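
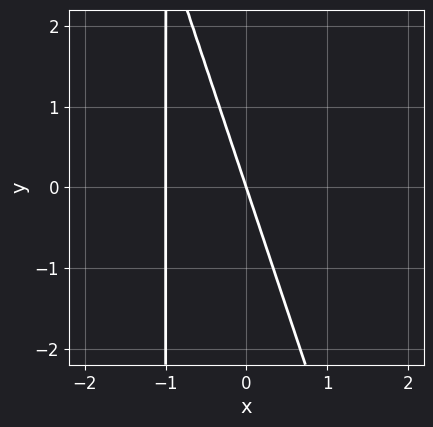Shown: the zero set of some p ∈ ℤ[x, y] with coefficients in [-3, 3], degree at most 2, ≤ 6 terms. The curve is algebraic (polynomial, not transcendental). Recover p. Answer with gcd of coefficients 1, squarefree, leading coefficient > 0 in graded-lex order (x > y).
3*x^2 + x*y + 3*x + y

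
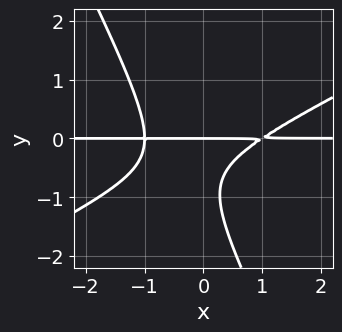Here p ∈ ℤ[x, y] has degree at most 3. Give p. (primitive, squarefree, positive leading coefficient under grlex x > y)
2*x^2*y - 3*x*y^2 - 2*y^3 - 3*y^2 - 2*y

First, the degree is 3 — no degree-2 curve has this shape.
Then, against the integer gridlines: every point of the x-axis in the box is on the curve; one y-axis crossing is at y = 0.
Finally, assembling these constraints gives the stated polynomial.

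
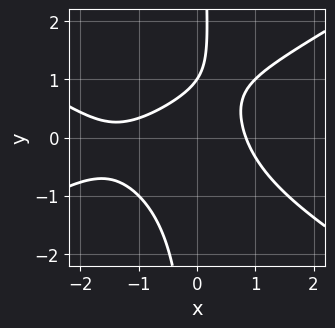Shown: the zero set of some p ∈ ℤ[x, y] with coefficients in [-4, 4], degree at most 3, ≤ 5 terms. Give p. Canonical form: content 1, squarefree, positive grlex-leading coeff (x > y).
The degree is 3 — a generic line meets the curve in up to 3 points.
Reading off the gridlines: it crosses the y-axis at the gridline y = 1.
Putting this together gives p.

x^3 - 3*x*y^2 + 2*x^2 + 2*y - 2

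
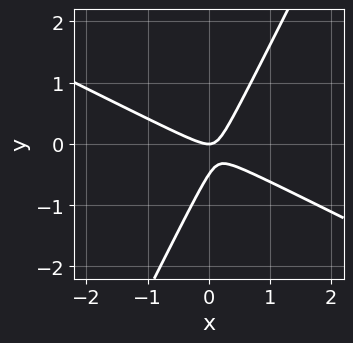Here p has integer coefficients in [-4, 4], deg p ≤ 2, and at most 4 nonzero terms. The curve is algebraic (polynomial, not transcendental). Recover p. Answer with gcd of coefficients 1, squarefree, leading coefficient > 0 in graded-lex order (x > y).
(a) deg p = 2.
(b) From the visible intercepts: one x-axis crossing is at x = 0; one y-axis crossing is at y = 0.
(c) These observations pin down the coefficients.

2*x^2 + 3*x*y - 2*y^2 - y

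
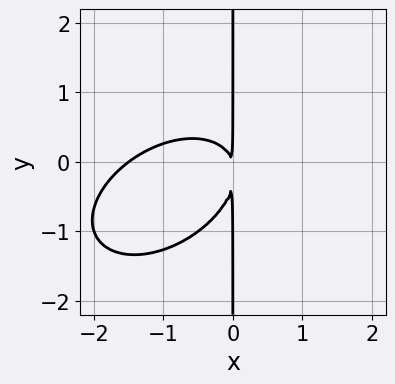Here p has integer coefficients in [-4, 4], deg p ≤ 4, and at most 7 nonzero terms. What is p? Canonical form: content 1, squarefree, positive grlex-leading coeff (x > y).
2*x^3 - 2*x^2*y + 3*x*y^2 + 3*x^2 + x*y

1. The degree is 3 — no degree-2 curve has this shape.
2. Reading off the gridlines: every point of the y-axis in the box is on the curve.
3. Solving for integer coefficients yields p as stated.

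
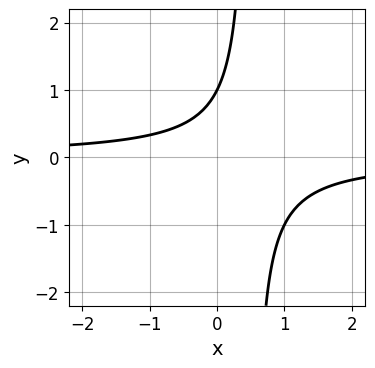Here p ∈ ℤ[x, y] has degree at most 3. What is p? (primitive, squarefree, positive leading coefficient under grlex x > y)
2*x*y - y + 1

First, the degree is 2 — no degree-1 curve has this shape.
Next, reading off the gridlines: no x-intercept at any integer in the box; one y-axis crossing is at y = 1.
Finally, putting this together gives p.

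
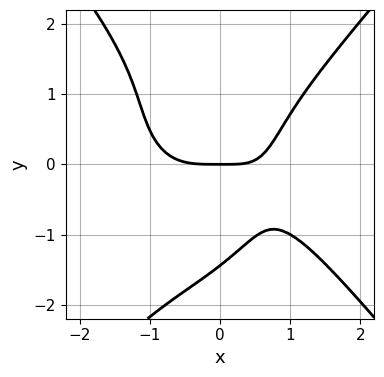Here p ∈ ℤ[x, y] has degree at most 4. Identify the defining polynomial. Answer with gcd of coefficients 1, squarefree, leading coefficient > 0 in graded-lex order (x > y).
2*x^4 - y^4 - 2*x*y^2 + 2*x*y - 3*y

(a) deg p = 4.
(b) Reading off the gridlines: one x-axis crossing is at x = 0; one y-axis crossing is at y = 0.
(c) Fitting integer coefficients to these (and the overall shape) gives p.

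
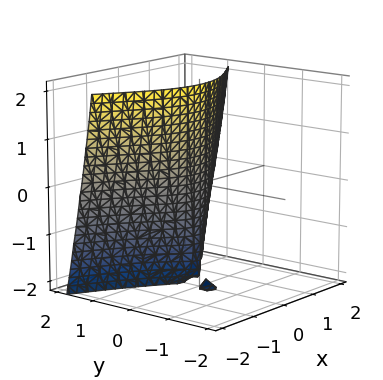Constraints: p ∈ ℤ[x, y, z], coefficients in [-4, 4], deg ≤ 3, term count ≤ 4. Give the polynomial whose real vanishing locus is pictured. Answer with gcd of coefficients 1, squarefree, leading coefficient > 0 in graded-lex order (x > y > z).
y^3 - x^2 + y*z + 2*y

(a) The degree is 3 — no degree-2 surface has this shape.
(b) From the visible intercepts: one y-axis crossing is at y = 0; one x-axis crossing is at x = 0; the visible z-axis segment lies entirely on the surface.
(c) Solving for integer coefficients yields p as stated.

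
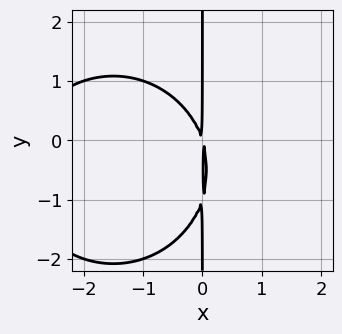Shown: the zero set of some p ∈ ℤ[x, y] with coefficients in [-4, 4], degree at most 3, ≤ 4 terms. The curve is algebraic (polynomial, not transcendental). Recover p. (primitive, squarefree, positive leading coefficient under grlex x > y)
deg p = 3.
From the visible intercepts: the visible y-axis segment lies entirely on the curve.
Assembling these constraints gives the stated polynomial.

x^3 + x*y^2 + 3*x^2 + x*y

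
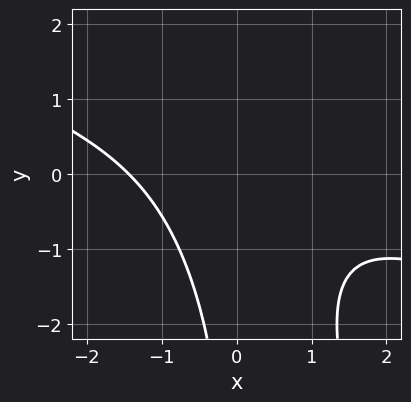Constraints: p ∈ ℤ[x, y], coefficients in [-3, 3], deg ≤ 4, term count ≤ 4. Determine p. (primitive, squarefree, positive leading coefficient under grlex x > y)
x^3 + 3*x^2*y + x*y^2 + 3

1. The degree is 3 — the shape is more complex than any degree-2 curve.
2. Checking where it meets the axes: no y-intercept at any integer in the box.
3. The integer polynomial consistent with all of this is the stated p.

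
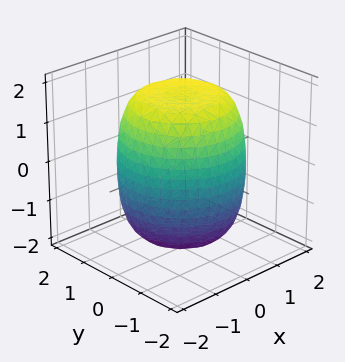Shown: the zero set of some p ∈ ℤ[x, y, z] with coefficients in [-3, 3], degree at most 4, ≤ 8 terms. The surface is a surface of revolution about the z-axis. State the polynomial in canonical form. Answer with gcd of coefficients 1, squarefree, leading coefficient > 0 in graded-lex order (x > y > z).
First, the degree is 4 — the shape is more complex than any degree-3 surface.
Next, symmetries: the surface is invariant under rotation about z: p = q(x² + y², z).
Then, against the integer gridlines: a circular section at z = 0 has radius between 1 and 2.
Finally, together with the visible shape, these determine p as stated.

x^4 + 2*x^2*y^2 + y^4 - x^2 - y^2 + z^2 - 3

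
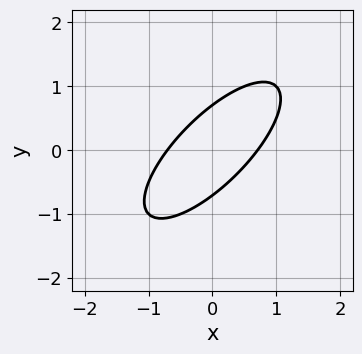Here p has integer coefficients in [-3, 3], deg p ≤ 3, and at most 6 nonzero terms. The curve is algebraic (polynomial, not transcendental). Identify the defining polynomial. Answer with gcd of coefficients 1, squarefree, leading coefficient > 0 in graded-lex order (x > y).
deg p = 2. The shape is more complex than any degree-1 curve.
Putting this together gives p.

2*x^2 - 3*x*y + 2*y^2 - 1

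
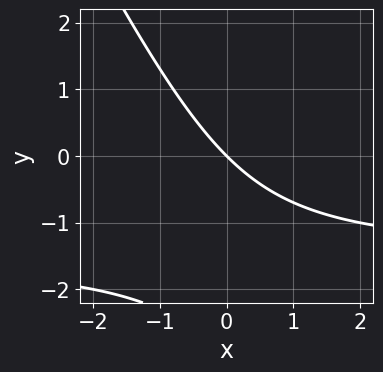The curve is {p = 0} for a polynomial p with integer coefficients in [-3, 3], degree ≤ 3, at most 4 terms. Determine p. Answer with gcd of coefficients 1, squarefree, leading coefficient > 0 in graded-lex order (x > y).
2*x*y + y^2 + 3*x + 3*y

The degree is 2 — no degree-1 curve has this shape.
From the visible intercepts: it crosses the x-axis at the gridline x = 0; one y-axis crossing is at y = 0.
Matching integer coefficients to the picture gives p.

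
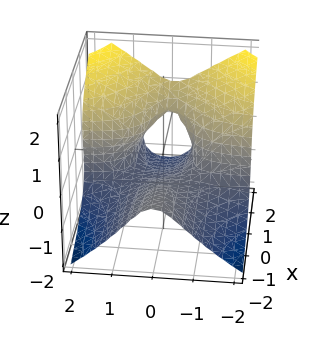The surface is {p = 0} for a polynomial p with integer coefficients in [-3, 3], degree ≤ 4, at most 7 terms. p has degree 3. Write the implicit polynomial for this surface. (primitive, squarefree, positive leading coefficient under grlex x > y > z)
(a) Degree: the shape is more complex than any degree-2 surface, so deg p = 3.
(b) From the axis intercepts and sections: it misses every integer gridline on the y-axis; no x-intercept at any integer in the box.
(c) Solving for integer coefficients yields p as stated.

3*x*y^2 - 3*z^3 + 2*x*z + y*z - 1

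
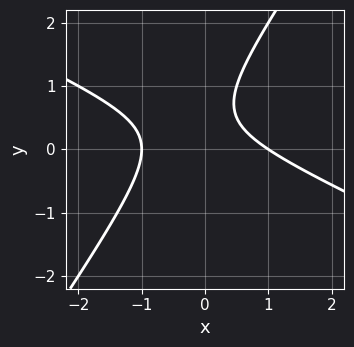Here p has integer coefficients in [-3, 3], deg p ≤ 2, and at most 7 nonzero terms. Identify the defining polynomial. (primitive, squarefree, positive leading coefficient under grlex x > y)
2*x^2 + 3*x*y - 3*y^2 + 3*y - 2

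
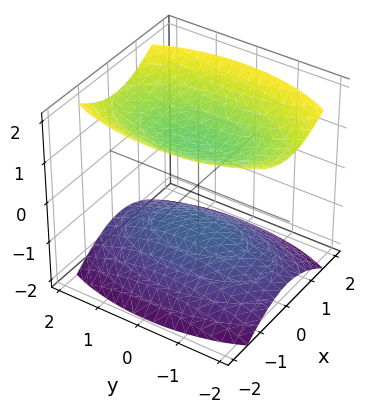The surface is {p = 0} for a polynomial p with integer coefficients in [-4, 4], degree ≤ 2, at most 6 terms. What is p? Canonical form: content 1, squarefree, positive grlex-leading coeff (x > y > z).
(a) The picture has 2 separate pieces.
(b) deg p = 2.
(c) Symmetries: the y ↦ −y reflection is a symmetry, so y appears only in even powers; the x ↦ −x reflection is a symmetry, so x appears only in even powers; the z ↦ −z reflection is a symmetry, so z appears only in even powers.
(d) Checking where it meets the axes: it misses every integer gridline on the x-axis; it misses every integer gridline on the y-axis.
(e) Matching integer coefficients to the picture gives p.

3*x^2 + y^2 - 3*z^2 + 3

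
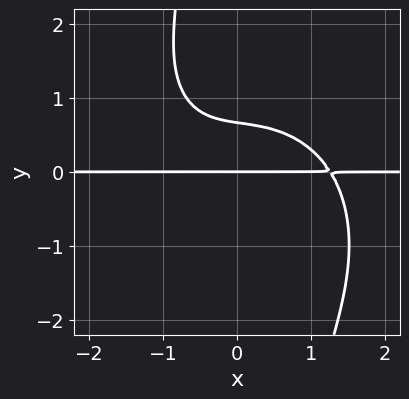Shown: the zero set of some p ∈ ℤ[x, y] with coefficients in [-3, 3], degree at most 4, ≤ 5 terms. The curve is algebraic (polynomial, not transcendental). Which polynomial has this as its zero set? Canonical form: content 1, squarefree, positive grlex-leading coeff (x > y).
x^3*y + x*y^3 + 3*y^2 - 2*y

Degree: a generic line meets the curve in up to 4 points, so deg p = 4.
Against the integer gridlines: one y-axis crossing is at y = 0; every point of the x-axis in the box is on the curve.
The integer polynomial consistent with all of this is the stated p.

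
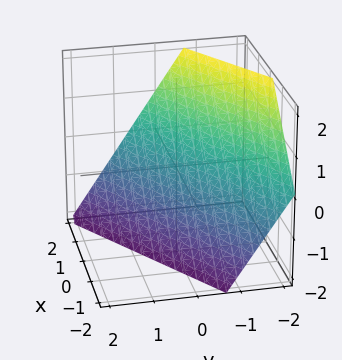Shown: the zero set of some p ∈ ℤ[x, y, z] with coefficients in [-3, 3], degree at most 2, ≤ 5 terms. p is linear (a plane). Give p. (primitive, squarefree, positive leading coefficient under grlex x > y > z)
2*x - 3*y - 2*z - 2

1. Degree: the surface is flat (a plane), so deg p = 1.
2. Checking where it meets the axes: it crosses the x-axis at the gridline x = 1; it meets the z-axis at z = -1 (among the integer gridlines).
3. Together with the visible shape, these determine p as stated.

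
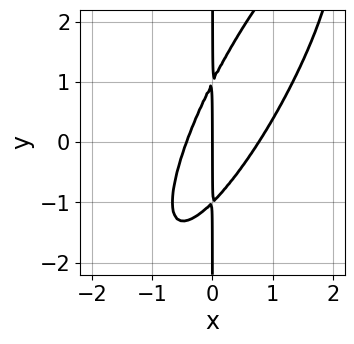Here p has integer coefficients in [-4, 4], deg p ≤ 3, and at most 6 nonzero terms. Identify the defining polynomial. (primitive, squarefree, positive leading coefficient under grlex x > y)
3*x^3 - 3*x^2*y + x*y^2 - x^2 - x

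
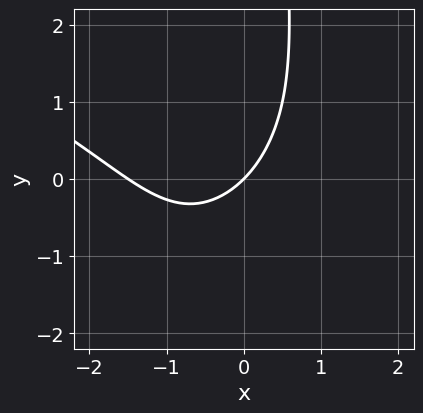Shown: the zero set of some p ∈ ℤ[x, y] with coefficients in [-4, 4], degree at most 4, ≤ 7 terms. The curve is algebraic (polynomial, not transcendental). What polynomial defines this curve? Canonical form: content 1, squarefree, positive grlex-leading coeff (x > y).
1. deg p = 3.
2. From the axis intercepts and sections: it crosses the x-axis at the gridline x = 0; it meets the y-axis at y = 0 (among the integer gridlines).
3. Together with the visible shape, these determine p as stated.

x*y^2 + 2*x^2 + x*y + 3*x - 3*y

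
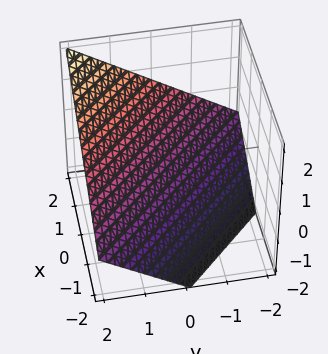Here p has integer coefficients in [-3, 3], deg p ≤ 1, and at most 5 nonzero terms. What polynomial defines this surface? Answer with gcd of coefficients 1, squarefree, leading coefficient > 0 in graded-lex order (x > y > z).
Degree: the surface is flat (a plane), so deg p = 1.
From the visible intercepts: it crosses the y-axis at the gridline y = 1; one x-axis crossing is at x = 1.
Putting this together gives p.

2*x + 2*y - 3*z - 2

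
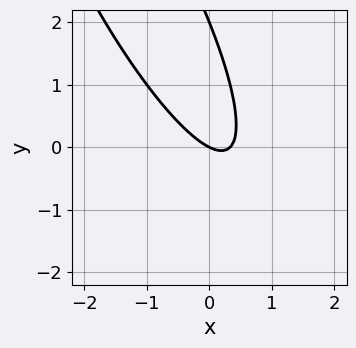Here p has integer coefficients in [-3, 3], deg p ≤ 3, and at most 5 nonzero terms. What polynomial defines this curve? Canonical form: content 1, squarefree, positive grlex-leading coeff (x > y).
3*x^2 + 3*x*y + y^2 - x - 2*y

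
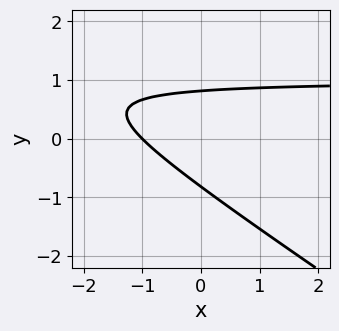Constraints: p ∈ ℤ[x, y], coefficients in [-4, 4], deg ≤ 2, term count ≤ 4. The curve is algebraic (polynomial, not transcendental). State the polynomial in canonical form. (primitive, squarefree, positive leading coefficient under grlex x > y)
2*x*y + 3*y^2 - 2*x - 2

1. deg p = 2. A generic line meets the curve in up to 2 points.
2. Against the integer gridlines: one x-axis crossing is at x = -1.
3. Matching integer coefficients to the picture gives p.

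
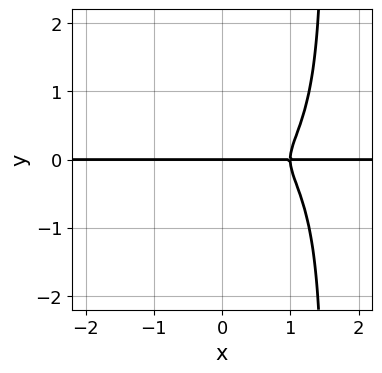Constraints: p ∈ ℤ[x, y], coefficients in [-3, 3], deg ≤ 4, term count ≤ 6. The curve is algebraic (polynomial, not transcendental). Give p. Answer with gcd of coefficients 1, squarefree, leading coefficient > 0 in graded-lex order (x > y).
x^3*y + 2*x*y^3 - x^2*y - 3*y^3

1. The degree is 4 — no degree-3 curve has this shape.
2. Checking where it meets the axes: every point of the x-axis in the box is on the curve; it meets the y-axis at y = 0 (among the integer gridlines).
3. Fitting integer coefficients to these (and the overall shape) gives p.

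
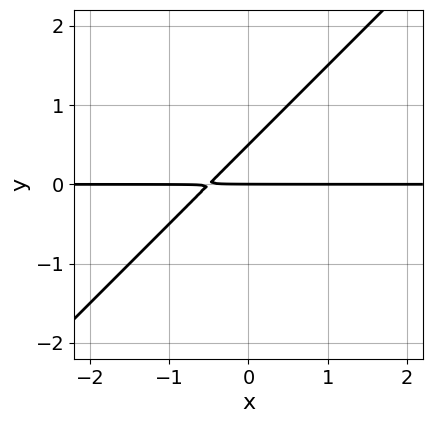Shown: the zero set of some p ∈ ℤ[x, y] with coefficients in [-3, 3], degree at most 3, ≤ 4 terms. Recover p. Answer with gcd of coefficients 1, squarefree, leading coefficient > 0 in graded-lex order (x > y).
1. deg p = 2. The shape is more complex than any degree-1 curve.
2. From the axis intercepts and sections: one y-axis crossing is at y = 0; every point of the x-axis in the box is on the curve.
3. Solving for integer coefficients yields p as stated.

2*x*y - 2*y^2 + y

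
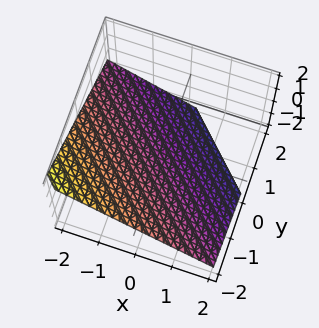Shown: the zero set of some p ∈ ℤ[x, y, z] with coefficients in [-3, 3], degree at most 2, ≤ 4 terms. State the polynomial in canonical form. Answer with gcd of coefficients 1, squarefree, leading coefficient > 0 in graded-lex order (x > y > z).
(a) deg p = 1. Every cross-section is a straight line — this is a plane.
(b) Reading off the gridlines: one y-axis crossing is at y = -1; one x-axis crossing is at x = -1.
(c) Fitting integer coefficients to these (and the overall shape) gives p.

2*x + 2*y + 3*z + 2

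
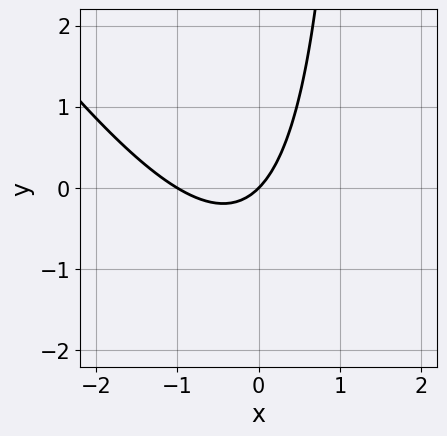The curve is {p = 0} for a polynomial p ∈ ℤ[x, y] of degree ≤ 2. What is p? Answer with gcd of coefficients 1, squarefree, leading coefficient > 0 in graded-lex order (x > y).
The degree is 2 — a generic line meets the curve in up to 2 points.
Observable constraints: among the integer gridlines, it crosses the x-axis at x ∈ {-1, 0}; it crosses the y-axis at the gridline y = 0.
Together with the visible shape, these determine p as stated.

3*x^2 + 2*x*y + 3*x - 3*y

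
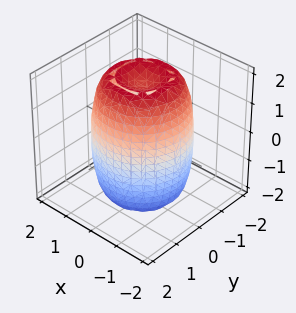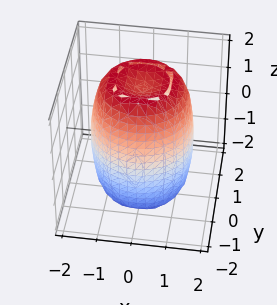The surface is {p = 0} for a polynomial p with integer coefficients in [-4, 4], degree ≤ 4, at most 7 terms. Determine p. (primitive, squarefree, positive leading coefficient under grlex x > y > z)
2*x^4 + 4*x^2*y^2 + 2*y^4 - 3*x^2 - 3*y^2 + z^2 - 3

First, deg p = 4. A generic line meets the surface in up to 4 points.
Next, symmetry: the surface is invariant under rotation about z: p = q(x² + y², z).
Then, against the integer gridlines: a circular section at z = -1 has radius between 1 and 2.
Finally, solving for integer coefficients yields p as stated.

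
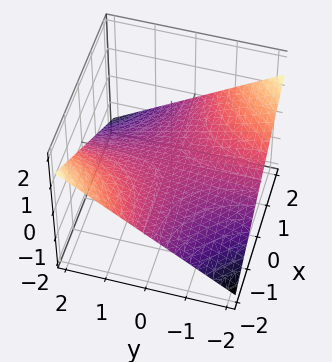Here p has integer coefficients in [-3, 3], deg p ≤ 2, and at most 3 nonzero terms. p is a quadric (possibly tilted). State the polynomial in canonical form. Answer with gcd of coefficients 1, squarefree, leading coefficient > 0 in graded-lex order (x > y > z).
x*y + 3*z

Degree: no degree-1 surface has this shape, so deg p = 2.
From the visible intercepts: every point of the y-axis in the box is on the surface; the visible x-axis segment lies entirely on the surface; it crosses the z-axis at the gridline z = 0.
Together with the visible shape, these determine p as stated.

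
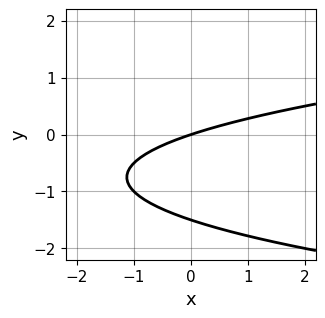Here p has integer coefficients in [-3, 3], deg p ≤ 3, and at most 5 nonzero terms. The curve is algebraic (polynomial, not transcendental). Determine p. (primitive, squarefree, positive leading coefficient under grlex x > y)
(a) deg p = 2.
(b) From the visible intercepts: one y-axis crossing is at y = 0; one x-axis crossing is at x = 0.
(c) Assembling these constraints gives the stated polynomial.

2*y^2 - x + 3*y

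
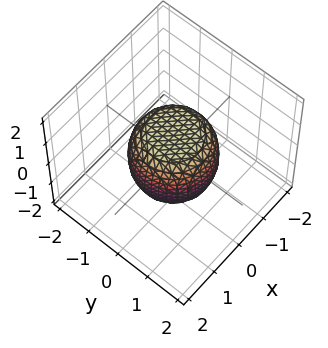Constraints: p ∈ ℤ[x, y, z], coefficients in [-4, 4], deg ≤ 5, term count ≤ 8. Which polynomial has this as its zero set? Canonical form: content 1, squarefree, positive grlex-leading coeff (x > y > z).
(a) Degree: the shape is more complex than any degree-3 surface, so deg p = 4.
(b) Symmetry: the z-axis is an axis of rotation, so x and y enter only as x² + y².
(c) Checking where it meets the axes: among the integer gridlines, it crosses the z-axis at z ∈ {-1, 1}; a circular section at z = 1 has radius between 0 and 1.
(d) Solving for integer coefficients yields p as stated.

2*x^4 + 4*x^2*y^2 + 2*y^4 - x^2 - y^2 + 2*z^2 - 2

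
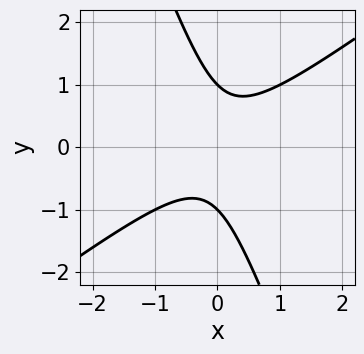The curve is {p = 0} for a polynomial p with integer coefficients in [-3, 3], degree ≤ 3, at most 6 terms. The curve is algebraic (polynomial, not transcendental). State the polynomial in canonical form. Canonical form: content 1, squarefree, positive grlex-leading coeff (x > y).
1. deg p = 2. A generic line meets the curve in up to 2 points.
2. From the visible intercepts: the curve avoids every integer x-axis point in the box; the y-axis gridline crossings are at y ∈ {-1, 1}.
3. Together with the visible shape, these determine p as stated.

2*x^2 - 2*x*y - y^2 + 1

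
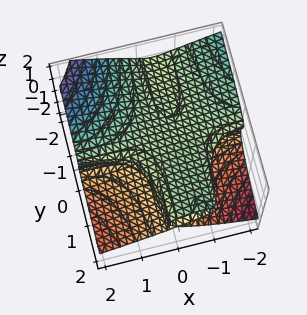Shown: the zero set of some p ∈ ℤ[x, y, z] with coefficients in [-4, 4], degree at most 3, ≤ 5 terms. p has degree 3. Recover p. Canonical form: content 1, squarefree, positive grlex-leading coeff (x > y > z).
x^2*y + x*y*z + 3*z^3 - 3*z^2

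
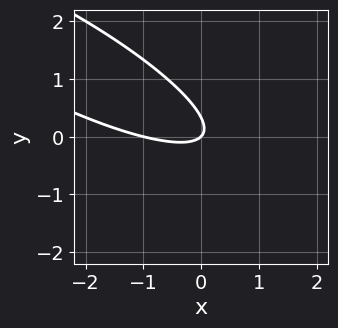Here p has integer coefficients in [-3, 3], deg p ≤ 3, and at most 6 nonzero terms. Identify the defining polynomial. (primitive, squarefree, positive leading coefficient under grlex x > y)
x^2 + 3*x*y + 3*y^2 + x - y

The degree is 2 — no degree-1 curve has this shape.
From the axis intercepts and sections: one y-axis crossing is at y = 0; the x-axis gridline crossings are at x ∈ {-1, 0}.
Assembling these constraints gives the stated polynomial.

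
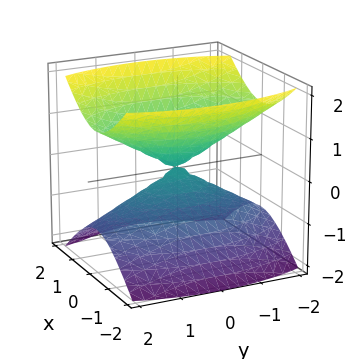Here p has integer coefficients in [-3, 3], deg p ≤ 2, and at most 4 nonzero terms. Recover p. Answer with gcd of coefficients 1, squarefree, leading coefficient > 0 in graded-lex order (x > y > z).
There are 2 components.
Degree: two nappes meeting at a single point; a quadric, so deg p = 2.
Symmetries: mirror symmetry z ↦ −z ⇒ only even powers of z; the x ↦ −x reflection is a symmetry, so x appears only in even powers; the y ↦ −y reflection is a symmetry, so y appears only in even powers.
Against the integer gridlines: one y-axis crossing is at y = 0; it crosses the x-axis at the gridline x = 0.
Solving for integer coefficients yields p as stated.

3*x^2 + y^2 - 3*z^2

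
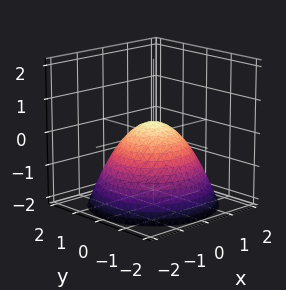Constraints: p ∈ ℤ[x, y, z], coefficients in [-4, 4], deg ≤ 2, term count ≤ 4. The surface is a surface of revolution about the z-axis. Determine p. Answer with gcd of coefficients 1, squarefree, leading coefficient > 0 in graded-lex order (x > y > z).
2*x^2 + 2*y^2 + 3*z - 1

First, degree: a generic line meets the surface in up to 2 points, so deg p = 2.
Next, symmetry: the z-axis is an axis of rotation, so x and y enter only as x² + y².
Then, from the axis intercepts and sections: a circular section at z = 0 has radius between 0 and 1.
Finally, fitting integer coefficients to these (and the overall shape) gives p.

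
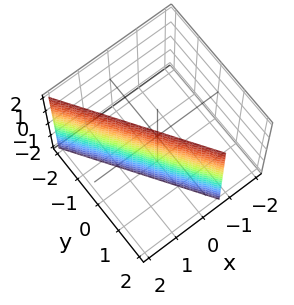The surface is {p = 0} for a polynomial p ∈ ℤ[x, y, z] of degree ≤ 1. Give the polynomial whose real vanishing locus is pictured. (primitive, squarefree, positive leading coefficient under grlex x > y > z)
1. Degree: the surface is flat (a plane), so deg p = 1.
2. Observable constraints: no z-intercept at any integer in the box; it crosses the y-axis at the gridline y = 1.
3. Matching integer coefficients to the picture gives p.

3*x + 2*y - 2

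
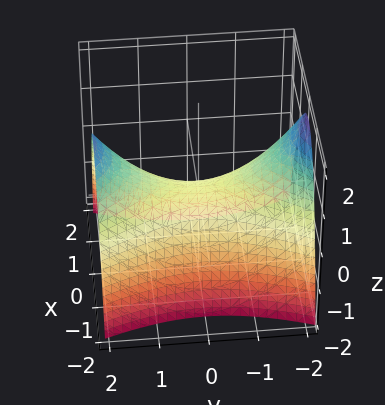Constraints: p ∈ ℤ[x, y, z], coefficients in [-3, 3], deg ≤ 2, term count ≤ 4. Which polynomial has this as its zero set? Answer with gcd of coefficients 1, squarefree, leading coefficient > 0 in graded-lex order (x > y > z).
(a) Degree: a saddle surface; a quadric, so deg p = 2.
(b) Symmetries: mirror symmetry x ↦ −x ⇒ only even powers of x; the y ↦ −y reflection is a symmetry, so y appears only in even powers.
(c) Against the integer gridlines: one z-axis crossing is at z = 0; it meets the y-axis at y = 0 (among the integer gridlines); one x-axis crossing is at x = 0.
(d) Solving for integer coefficients yields p as stated.

3*x^2 - y^2 + 3*z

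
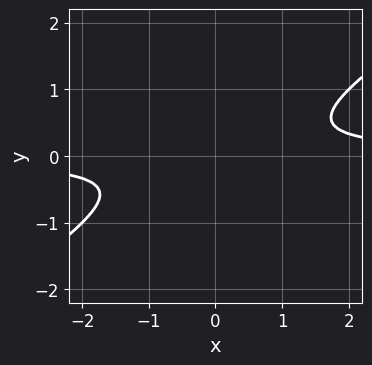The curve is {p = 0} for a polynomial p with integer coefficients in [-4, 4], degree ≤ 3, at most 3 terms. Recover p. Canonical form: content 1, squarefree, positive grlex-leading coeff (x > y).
1. deg p = 2. The shape is more complex than any degree-1 curve.
2. From the visible intercepts: it misses every integer gridline on the x-axis; it misses every integer gridline on the y-axis.
3. The integer polynomial consistent with all of this is the stated p.

2*x*y - 3*y^2 - 1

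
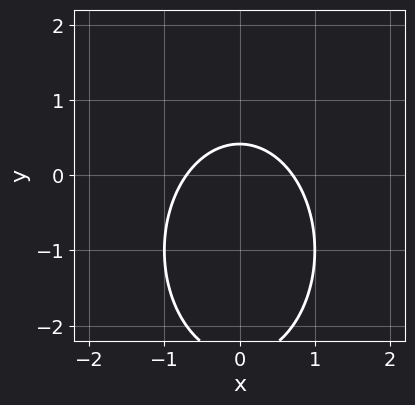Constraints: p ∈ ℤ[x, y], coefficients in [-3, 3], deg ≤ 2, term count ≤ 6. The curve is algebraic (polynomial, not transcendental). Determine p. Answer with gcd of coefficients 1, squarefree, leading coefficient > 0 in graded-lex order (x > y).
2*x^2 + y^2 + 2*y - 1

The degree is 2 — no degree-1 curve has this shape.
Symmetries: mirror symmetry x ↦ −x ⇒ only even powers of x.
Matching integer coefficients to the picture gives p.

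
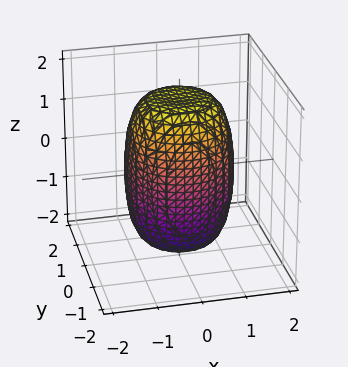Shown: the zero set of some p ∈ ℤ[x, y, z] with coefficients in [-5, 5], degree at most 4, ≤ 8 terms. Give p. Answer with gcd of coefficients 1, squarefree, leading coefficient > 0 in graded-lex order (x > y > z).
2*x^4 + 4*x^2*y^2 + 2*y^4 - x^2 - y^2 + z^2 - 3

(a) Degree: a generic line meets the surface in up to 4 points, so deg p = 4.
(b) Symmetry: every cross-section ⟂ z is a circle, so x, y appear only via x² + y².
(c) Against the integer gridlines: a circular section at z = 0 has radius between 1 and 2.
(d) These observations pin down the coefficients.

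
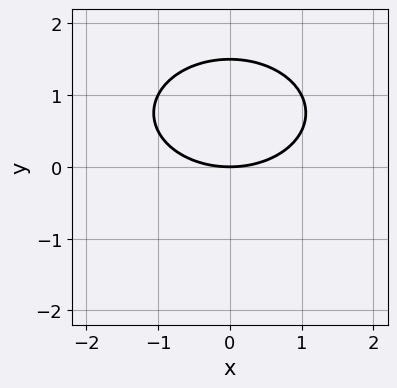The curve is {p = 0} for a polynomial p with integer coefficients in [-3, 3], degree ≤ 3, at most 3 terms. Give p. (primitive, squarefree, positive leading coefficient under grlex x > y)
First, degree: no degree-1 curve has this shape, so deg p = 2.
Next, symmetries: mirror symmetry x ↦ −x ⇒ only even powers of x.
Then, from the visible intercepts: it crosses the x-axis at the gridline x = 0; one y-axis crossing is at y = 0.
Finally, the integer polynomial consistent with all of this is the stated p.

x^2 + 2*y^2 - 3*y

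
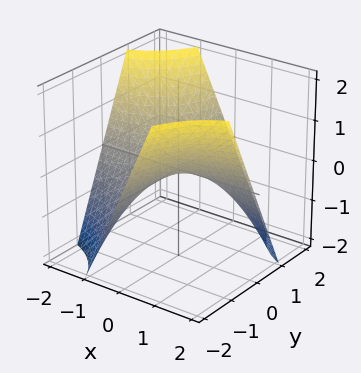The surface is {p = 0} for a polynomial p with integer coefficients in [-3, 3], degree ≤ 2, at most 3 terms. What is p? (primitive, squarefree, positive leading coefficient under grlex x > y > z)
(a) deg p = 2. A saddle surface; a quadric.
(b) From the visible intercepts: the visible y-axis segment lies entirely on the surface; every point of the x-axis in the box is on the surface; one z-axis crossing is at z = 0.
(c) Solving for integer coefficients yields p as stated.

x*y + z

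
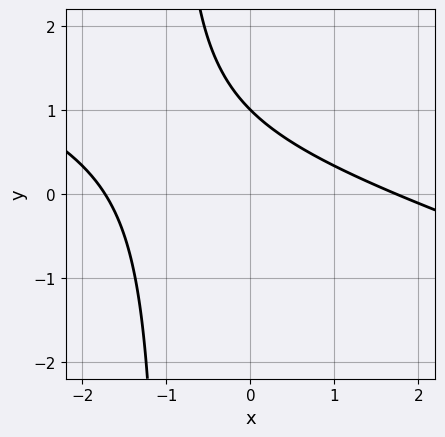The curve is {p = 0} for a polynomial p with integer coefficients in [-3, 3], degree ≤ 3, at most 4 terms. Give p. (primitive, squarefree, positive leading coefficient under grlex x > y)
First, degree: a generic line meets the curve in up to 2 points, so deg p = 2.
Next, reading off the gridlines: it crosses the y-axis at the gridline y = 1.
Finally, fitting integer coefficients to these (and the overall shape) gives p.

x^2 + 3*x*y + 3*y - 3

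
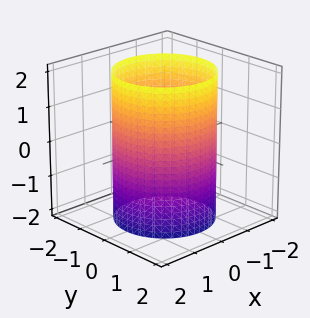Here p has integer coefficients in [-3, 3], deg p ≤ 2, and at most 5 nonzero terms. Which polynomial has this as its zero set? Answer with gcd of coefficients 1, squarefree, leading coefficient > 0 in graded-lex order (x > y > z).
x^2 + y^2 - 2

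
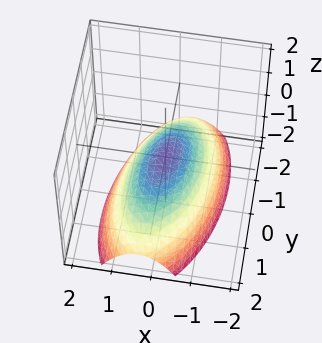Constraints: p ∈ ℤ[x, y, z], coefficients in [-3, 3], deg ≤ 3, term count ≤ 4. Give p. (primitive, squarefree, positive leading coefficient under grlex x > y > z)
3*x^2 - x*y + y^2 + 3*z

First, deg p = 2. No degree-1 surface has this shape.
Then, reading off the gridlines: it crosses the z-axis at the gridline z = 0; it meets the y-axis at y = 0 (among the integer gridlines); it meets the x-axis at x = 0 (among the integer gridlines).
Finally, solving for integer coefficients yields p as stated.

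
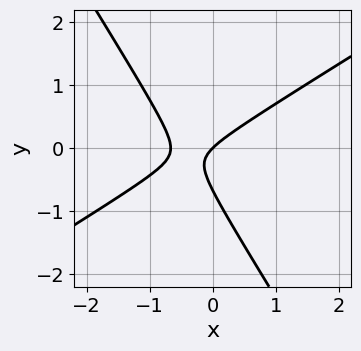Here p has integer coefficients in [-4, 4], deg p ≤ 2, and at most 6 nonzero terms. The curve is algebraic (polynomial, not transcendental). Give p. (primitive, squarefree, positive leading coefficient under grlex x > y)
3*x^2 - 3*x*y - 3*y^2 + 2*x - 2*y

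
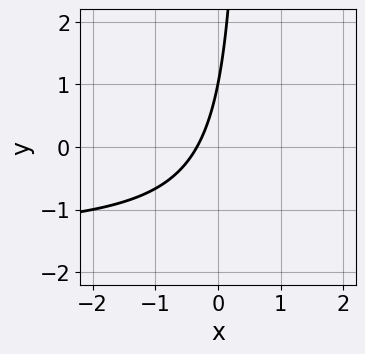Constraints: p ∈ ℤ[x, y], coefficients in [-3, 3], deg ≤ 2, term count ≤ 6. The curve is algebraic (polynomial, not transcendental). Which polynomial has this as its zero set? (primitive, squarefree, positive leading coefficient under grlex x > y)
2*x*y + 3*x - y + 1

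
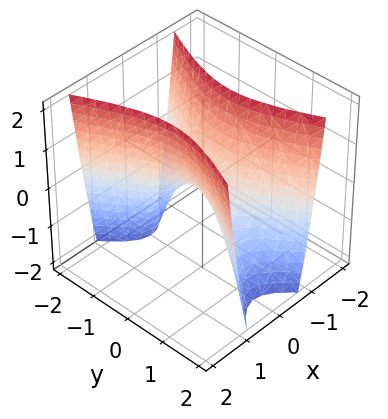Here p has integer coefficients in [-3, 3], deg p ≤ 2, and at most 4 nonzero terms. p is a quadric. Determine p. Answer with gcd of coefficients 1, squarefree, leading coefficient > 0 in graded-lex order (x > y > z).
3*x^2 - y^2 - z

Degree: a saddle surface; a quadric, so deg p = 2.
Symmetries: the y ↦ −y reflection is a symmetry, so y appears only in even powers; it's symmetric under x → −x, forcing even powers of x.
Reading off the gridlines: it crosses the z-axis at the gridline z = 0; it meets the x-axis at x = 0 (among the integer gridlines).
Putting this together gives p.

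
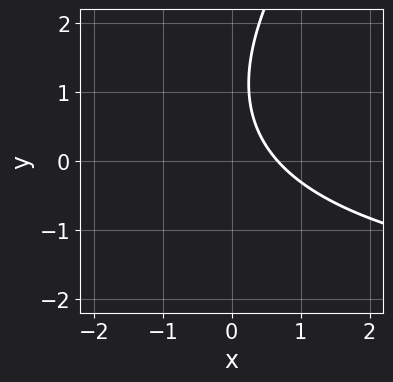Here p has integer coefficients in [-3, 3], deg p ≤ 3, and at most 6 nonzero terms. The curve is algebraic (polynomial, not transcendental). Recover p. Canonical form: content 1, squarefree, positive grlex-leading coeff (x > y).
x*y - y^2 + 3*x + 2*y - 2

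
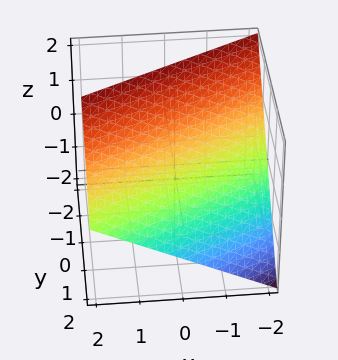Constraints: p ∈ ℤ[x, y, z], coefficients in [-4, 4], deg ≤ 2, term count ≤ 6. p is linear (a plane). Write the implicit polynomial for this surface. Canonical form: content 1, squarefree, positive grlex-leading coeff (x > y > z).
(a) The degree is 1 — every cross-section is a straight line — this is a plane.
(b) From the visible intercepts: it crosses the x-axis at the gridline x = -2; one y-axis crossing is at y = 1; it meets the z-axis at z = 1 (among the integer gridlines).
(c) The integer polynomial consistent with all of this is the stated p.

x - 2*y - 2*z + 2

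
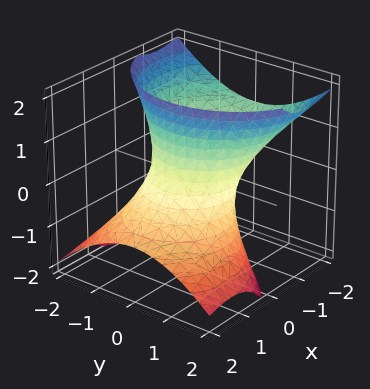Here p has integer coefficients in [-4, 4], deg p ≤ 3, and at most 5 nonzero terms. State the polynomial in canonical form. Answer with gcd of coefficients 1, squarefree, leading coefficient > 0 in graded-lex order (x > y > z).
2*x^2 + 3*x*z + 2*y^2 - z^2 - 2

1. Degree: no degree-1 surface has this shape, so deg p = 2.
2. From the axis intercepts and sections: no z-intercept at any integer in the box; among the integer gridlines, it crosses the y-axis at y ∈ {-1, 1}; the x-axis gridline crossings are at x ∈ {-1, 1}.
3. Together with the visible shape, these determine p as stated.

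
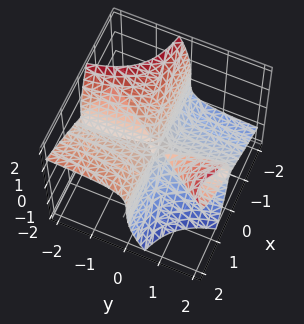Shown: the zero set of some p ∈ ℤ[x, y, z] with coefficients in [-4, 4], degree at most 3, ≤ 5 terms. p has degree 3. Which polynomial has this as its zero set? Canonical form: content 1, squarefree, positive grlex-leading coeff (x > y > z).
1. I count 2 distinct pieces. They look like related sheets of one shape, so recover p as a whole.
2. Degree: no degree-2 surface has this shape, so deg p = 3.
3. Observable constraints: it meets the z-axis at z = 0 (among the integer gridlines); the visible x-axis segment lies entirely on the surface; the visible y-axis segment lies entirely on the surface.
4. These observations pin down the coefficients.

2*x^2*y - 3*x*y*z + z^3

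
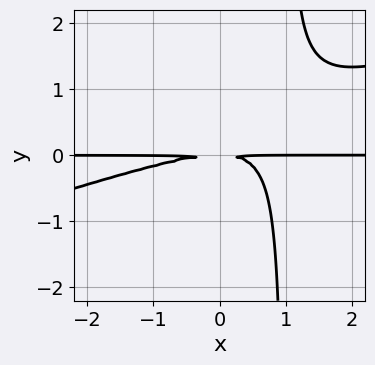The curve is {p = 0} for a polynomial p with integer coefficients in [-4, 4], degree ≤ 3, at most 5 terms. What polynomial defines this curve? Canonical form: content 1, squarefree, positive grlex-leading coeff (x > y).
x^2*y - 3*x*y^2 + 3*y^2

deg p = 3. The shape is more complex than any degree-2 curve.
From the axis intercepts and sections: the visible x-axis segment lies entirely on the curve.
The integer polynomial consistent with all of this is the stated p.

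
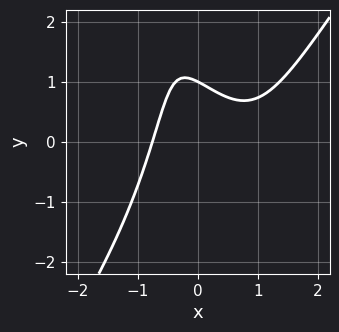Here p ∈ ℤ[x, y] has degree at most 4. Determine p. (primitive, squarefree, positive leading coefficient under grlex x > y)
2*x^3 - x*y^2 - 2*x^2 - 2*y + 2

(a) Degree: the shape is more complex than any degree-2 curve, so deg p = 3.
(b) From the axis intercepts and sections: it meets the y-axis at y = 1 (among the integer gridlines).
(c) Matching integer coefficients to the picture gives p.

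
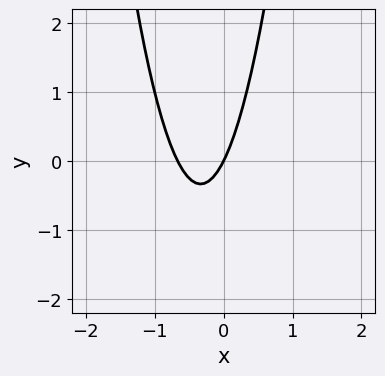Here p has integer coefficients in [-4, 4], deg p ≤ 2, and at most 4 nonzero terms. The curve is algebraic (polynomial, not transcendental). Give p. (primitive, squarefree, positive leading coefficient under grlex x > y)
(a) Degree: the shape is more complex than any degree-1 curve, so deg p = 2.
(b) Reading off the gridlines: it crosses the y-axis at the gridline y = 0; it meets the x-axis at x = 0 (among the integer gridlines).
(c) These observations pin down the coefficients.

3*x^2 + 2*x - y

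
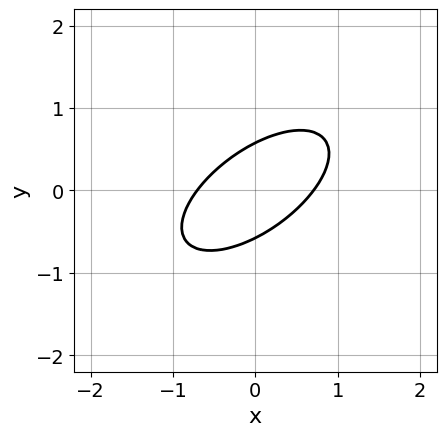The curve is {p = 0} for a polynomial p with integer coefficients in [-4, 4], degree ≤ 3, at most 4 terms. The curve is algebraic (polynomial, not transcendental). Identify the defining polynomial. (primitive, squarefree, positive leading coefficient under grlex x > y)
1. The degree is 2 — a generic line meets the curve in up to 2 points.
2. Putting this together gives p.

2*x^2 - 3*x*y + 3*y^2 - 1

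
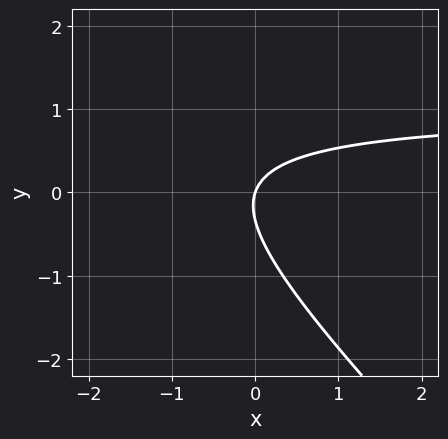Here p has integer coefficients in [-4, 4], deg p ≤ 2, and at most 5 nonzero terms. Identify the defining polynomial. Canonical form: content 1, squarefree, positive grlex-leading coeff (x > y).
First, the degree is 2 — no degree-1 curve has this shape.
Then, observable constraints: it crosses the x-axis at the gridline x = 0; one y-axis crossing is at y = 0.
Finally, the integer polynomial consistent with all of this is the stated p.

3*x*y + 3*y^2 - 3*x + y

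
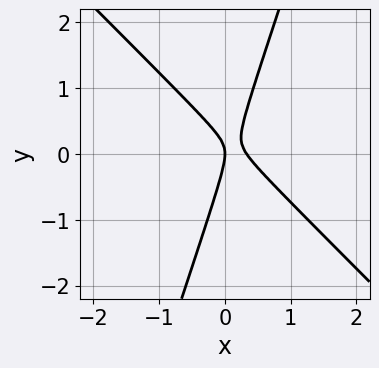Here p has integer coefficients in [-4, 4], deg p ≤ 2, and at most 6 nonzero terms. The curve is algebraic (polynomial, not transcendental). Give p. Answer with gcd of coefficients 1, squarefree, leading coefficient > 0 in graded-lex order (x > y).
1. deg p = 2.
2. Against the integer gridlines: it meets the x-axis at x = 0 (among the integer gridlines); it crosses the y-axis at the gridline y = 0.
3. Matching integer coefficients to the picture gives p.

3*x^2 + 2*x*y - y^2 - x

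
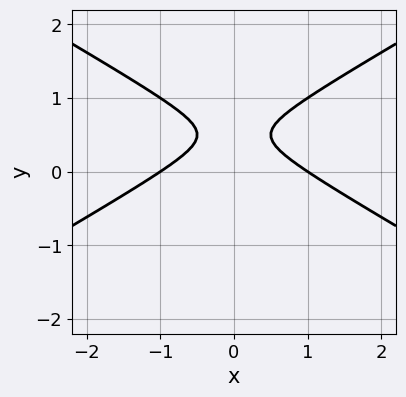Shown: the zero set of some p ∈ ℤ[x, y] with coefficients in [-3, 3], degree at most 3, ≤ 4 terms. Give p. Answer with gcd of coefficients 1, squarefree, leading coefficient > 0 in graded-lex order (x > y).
x^2 - 3*y^2 + 3*y - 1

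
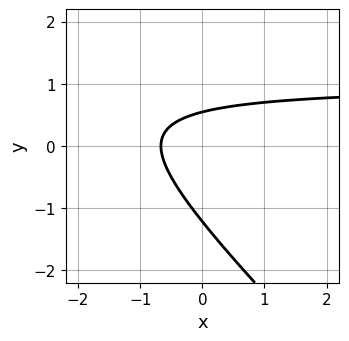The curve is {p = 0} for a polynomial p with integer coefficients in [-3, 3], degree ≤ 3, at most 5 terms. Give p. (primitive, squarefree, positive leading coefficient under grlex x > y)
3*x*y + 3*y^2 - 3*x + 2*y - 2

1. Degree: the shape is more complex than any degree-1 curve, so deg p = 2.
2. Solving for integer coefficients yields p as stated.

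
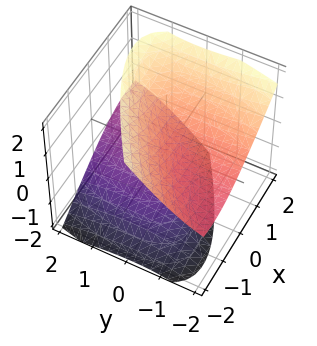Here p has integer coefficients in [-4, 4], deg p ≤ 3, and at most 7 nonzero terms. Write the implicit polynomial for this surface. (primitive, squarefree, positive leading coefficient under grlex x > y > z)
(a) The picture has 2 separate pieces. Treating them together as one polynomial.
(b) Degree: the shape is more complex than any degree-1 surface, so deg p = 2.
(c) Observable constraints: it misses every integer gridline on the y-axis; no x-intercept at any integer in the box; among the integer gridlines, it crosses the z-axis at z ∈ {-1, 1}.
(d) The integer polynomial consistent with all of this is the stated p.

2*x^2 - 3*x*y + y^2 + 3*y*z - 3*z^2 + 3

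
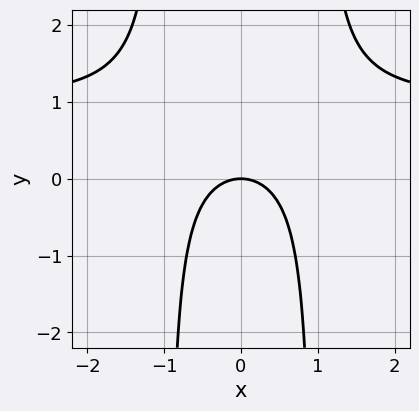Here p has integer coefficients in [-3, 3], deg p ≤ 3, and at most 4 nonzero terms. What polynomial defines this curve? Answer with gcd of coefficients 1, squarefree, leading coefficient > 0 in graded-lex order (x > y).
(a) deg p = 3. No degree-2 curve has this shape.
(b) Symmetries: mirror symmetry x ↦ −x ⇒ only even powers of x.
(c) Reading off the gridlines: one y-axis crossing is at y = 0; one x-axis crossing is at x = 0.
(d) Assembling these constraints gives the stated polynomial.

x^2*y - x^2 - y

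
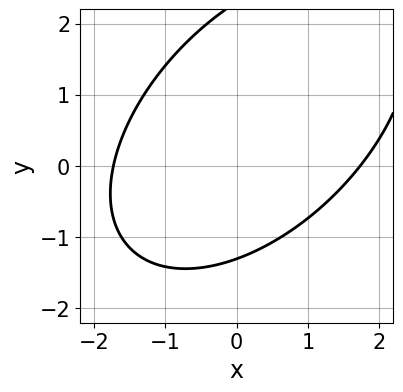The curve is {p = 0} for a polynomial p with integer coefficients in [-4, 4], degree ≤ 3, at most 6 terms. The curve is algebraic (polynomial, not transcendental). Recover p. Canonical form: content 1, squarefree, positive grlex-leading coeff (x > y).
Degree: the shape is more complex than any degree-1 curve, so deg p = 2.
Matching integer coefficients to the picture gives p.

x^2 - x*y + y^2 - y - 3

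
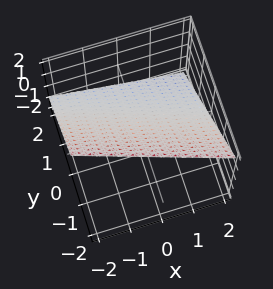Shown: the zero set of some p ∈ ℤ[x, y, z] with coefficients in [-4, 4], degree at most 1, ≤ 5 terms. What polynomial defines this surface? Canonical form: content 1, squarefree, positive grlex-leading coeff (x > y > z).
x + 3*y + 3*z - 2

(a) The degree is 1 — every cross-section is a straight line — this is a plane.
(b) From the visible intercepts: it meets the x-axis at x = 2 (among the integer gridlines).
(c) Putting this together gives p.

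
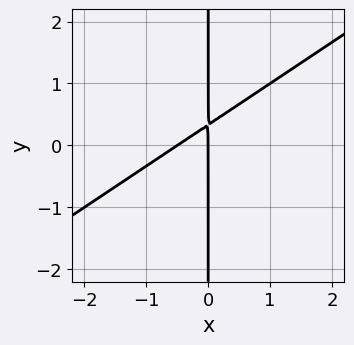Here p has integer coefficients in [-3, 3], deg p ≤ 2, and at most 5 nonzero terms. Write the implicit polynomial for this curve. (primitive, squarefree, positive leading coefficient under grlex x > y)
1. Degree: a generic line meets the curve in up to 2 points, so deg p = 2.
2. Observable constraints: the visible y-axis segment lies entirely on the curve; one x-axis crossing is at x = 0.
3. Assembling these constraints gives the stated polynomial.

2*x^2 - 3*x*y + x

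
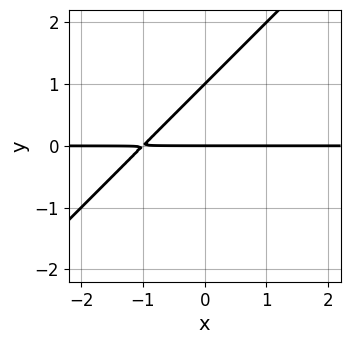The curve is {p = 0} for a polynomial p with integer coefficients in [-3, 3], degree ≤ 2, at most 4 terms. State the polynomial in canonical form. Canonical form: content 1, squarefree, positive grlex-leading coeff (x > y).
x*y - y^2 + y

First, degree: no degree-1 curve has this shape, so deg p = 2.
Next, against the integer gridlines: the visible x-axis segment lies entirely on the curve; among the integer gridlines, it crosses the y-axis at y ∈ {0, 1}.
Finally, matching integer coefficients to the picture gives p.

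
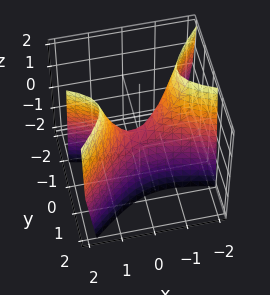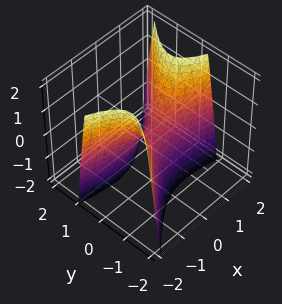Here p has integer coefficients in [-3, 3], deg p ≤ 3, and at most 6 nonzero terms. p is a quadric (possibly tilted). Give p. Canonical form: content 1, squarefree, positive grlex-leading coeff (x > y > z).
x^2 + 2*x*y - 3*y^2 - z

(a) Degree: the shape is more complex than any degree-1 surface, so deg p = 2.
(b) Checking where it meets the axes: it crosses the x-axis at the gridline x = 0; one y-axis crossing is at y = 0; it crosses the z-axis at the gridline z = 0.
(c) These observations pin down the coefficients.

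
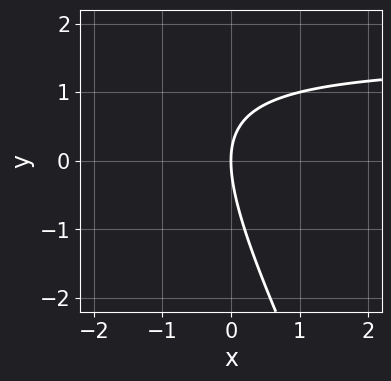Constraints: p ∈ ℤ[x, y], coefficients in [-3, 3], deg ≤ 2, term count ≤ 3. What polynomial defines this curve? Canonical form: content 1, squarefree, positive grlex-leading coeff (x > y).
First, the degree is 2 — a generic line meets the curve in up to 2 points.
Next, from the axis intercepts and sections: it crosses the y-axis at the gridline y = 0; one x-axis crossing is at x = 0.
Finally, fitting integer coefficients to these (and the overall shape) gives p.

2*x*y + y^2 - 3*x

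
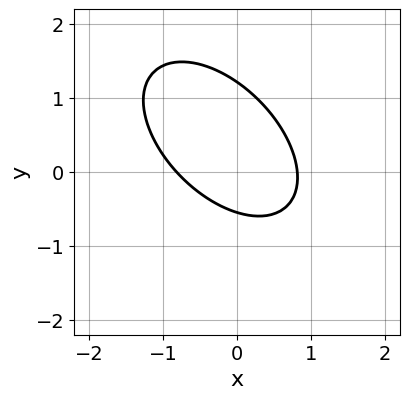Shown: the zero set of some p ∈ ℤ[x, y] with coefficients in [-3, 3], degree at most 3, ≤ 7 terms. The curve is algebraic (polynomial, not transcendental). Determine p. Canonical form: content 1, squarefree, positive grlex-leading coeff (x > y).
3*x^2 + 3*x*y + 3*y^2 - 2*y - 2

First, degree: a generic line meets the curve in up to 2 points, so deg p = 2.
Finally, matching integer coefficients to the picture gives p.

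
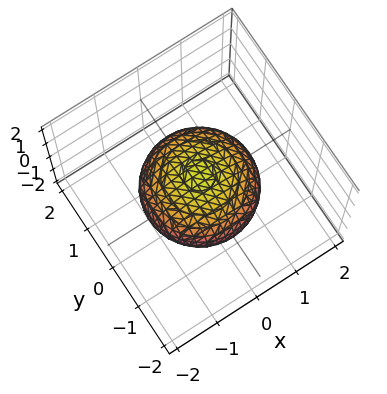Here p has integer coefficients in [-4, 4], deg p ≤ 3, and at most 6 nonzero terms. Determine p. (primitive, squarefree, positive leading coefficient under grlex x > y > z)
Degree: a closed, bounded, convex surface; a quadric, so deg p = 2.
Symmetries: the z ↦ −z reflection is a symmetry, so z appears only in even powers; rotational symmetry about the z-axis ⇒ p depends on x, y only through x² + y².
Reading off the gridlines: the z-axis gridline crossings are at z ∈ {-1, 1}; a circular section at z = 0 has radius between 1 and 2.
Solving for integer coefficients yields p as stated.

2*x^2 + 2*y^2 + 3*z^2 - 3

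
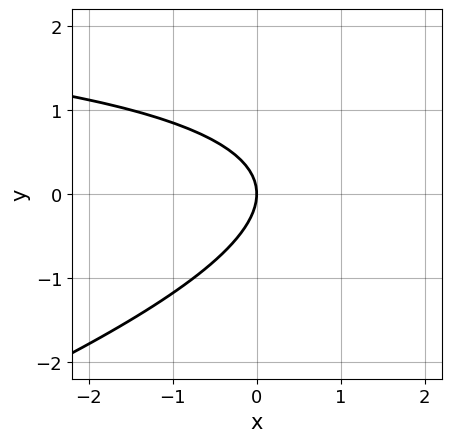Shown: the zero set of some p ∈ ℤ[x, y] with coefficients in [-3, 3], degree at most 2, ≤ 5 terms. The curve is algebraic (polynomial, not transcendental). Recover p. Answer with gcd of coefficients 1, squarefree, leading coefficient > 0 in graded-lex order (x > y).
x*y - 3*y^2 - 3*x

First, the degree is 2 — the shape is more complex than any degree-1 curve.
Next, from the visible intercepts: it meets the x-axis at x = 0 (among the integer gridlines); it crosses the y-axis at the gridline y = 0.
Finally, solving for integer coefficients yields p as stated.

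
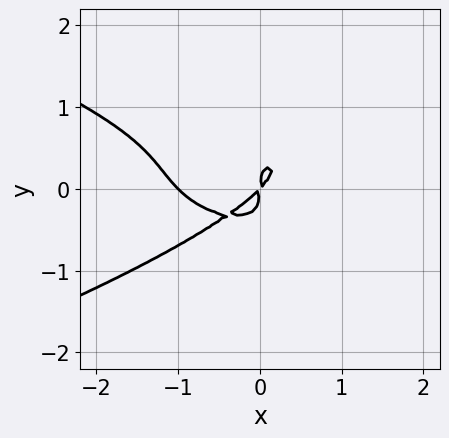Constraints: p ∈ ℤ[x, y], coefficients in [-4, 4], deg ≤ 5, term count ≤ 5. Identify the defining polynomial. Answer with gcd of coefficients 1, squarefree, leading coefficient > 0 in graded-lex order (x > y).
(a) The degree is 4 — no degree-3 curve has this shape.
(b) Checking where it meets the axes: it crosses the x-axis at the gridline x = -1.
(c) Matching integer coefficients to the picture gives p.

3*y^4 + x^3 + x^2 - x*y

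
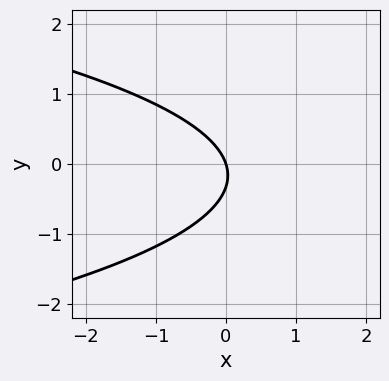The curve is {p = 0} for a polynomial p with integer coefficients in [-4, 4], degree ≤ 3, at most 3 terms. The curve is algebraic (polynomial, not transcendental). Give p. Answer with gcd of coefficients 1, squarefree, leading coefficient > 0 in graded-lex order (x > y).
First, the degree is 2 — the shape is more complex than any degree-1 curve.
Then, reading off the gridlines: one x-axis crossing is at x = 0; it meets the y-axis at y = 0 (among the integer gridlines).
Finally, matching integer coefficients to the picture gives p.

3*y^2 + 3*x + y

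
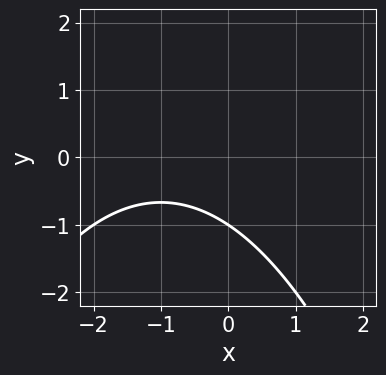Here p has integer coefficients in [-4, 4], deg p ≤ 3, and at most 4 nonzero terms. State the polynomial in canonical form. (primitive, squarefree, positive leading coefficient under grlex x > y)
1. The degree is 2 — no degree-1 curve has this shape.
2. Reading off the gridlines: it crosses the y-axis at the gridline y = -1; it misses every integer gridline on the x-axis.
3. These observations pin down the coefficients.

x^2 + 2*x + 3*y + 3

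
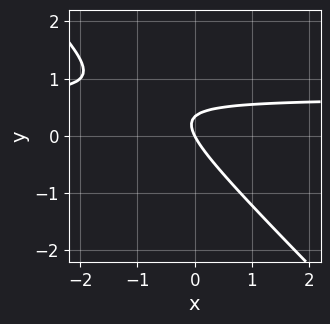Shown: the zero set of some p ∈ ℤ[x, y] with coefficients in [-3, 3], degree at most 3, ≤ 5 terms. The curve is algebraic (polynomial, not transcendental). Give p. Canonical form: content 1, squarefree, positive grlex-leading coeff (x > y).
(a) The degree is 2 — a generic line meets the curve in up to 2 points.
(b) From the axis intercepts and sections: one x-axis crossing is at x = 0; one y-axis crossing is at y = 0.
(c) Solving for integer coefficients yields p as stated.

3*x*y + 3*y^2 - 2*x - y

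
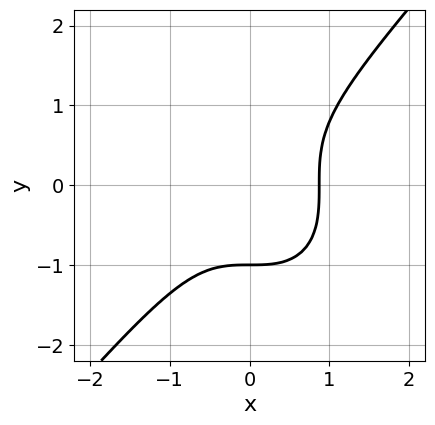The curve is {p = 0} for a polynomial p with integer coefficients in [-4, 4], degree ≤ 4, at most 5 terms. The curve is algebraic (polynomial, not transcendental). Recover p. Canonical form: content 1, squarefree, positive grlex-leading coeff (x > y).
3*x^3 - 2*y^3 - 2

(a) The degree is 3 — a generic line meets the curve in up to 3 points.
(b) From the axis intercepts and sections: it meets the y-axis at y = -1 (among the integer gridlines).
(c) Solving for integer coefficients yields p as stated.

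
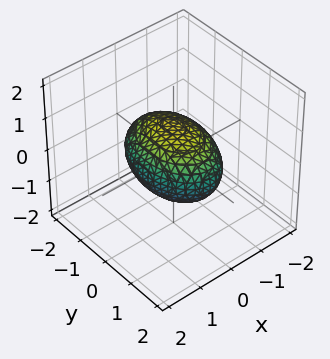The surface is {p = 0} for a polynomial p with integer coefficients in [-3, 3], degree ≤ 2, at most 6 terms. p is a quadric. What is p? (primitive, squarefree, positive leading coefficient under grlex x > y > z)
2*x^2 + y^2 + 2*z^2 - 2

deg p = 2.
Symmetries: it's symmetric under z → −z, forcing even powers of z; the y ↦ −y reflection is a symmetry, so y appears only in even powers; it's symmetric under x → −x, forcing even powers of x.
Checking where it meets the axes: the z-axis gridline crossings are at z ∈ {-1, 1}; among the integer gridlines, it crosses the x-axis at x ∈ {-1, 1}.
These observations pin down the coefficients.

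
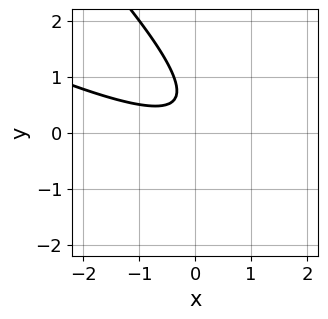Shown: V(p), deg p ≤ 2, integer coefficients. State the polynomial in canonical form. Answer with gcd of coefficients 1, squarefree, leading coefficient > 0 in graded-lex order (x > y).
x^2 + 3*x*y + 2*y^2 - 2*y + 1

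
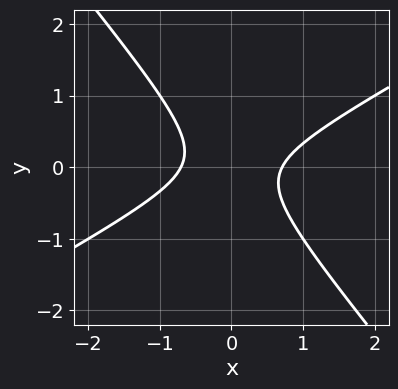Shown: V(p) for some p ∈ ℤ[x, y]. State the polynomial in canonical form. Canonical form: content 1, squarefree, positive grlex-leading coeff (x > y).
2*x^2 - 2*x*y - 3*y^2 - 1

The degree is 2 — the shape is more complex than any degree-1 curve.
From the visible intercepts: no y-intercept at any integer in the box.
These observations pin down the coefficients.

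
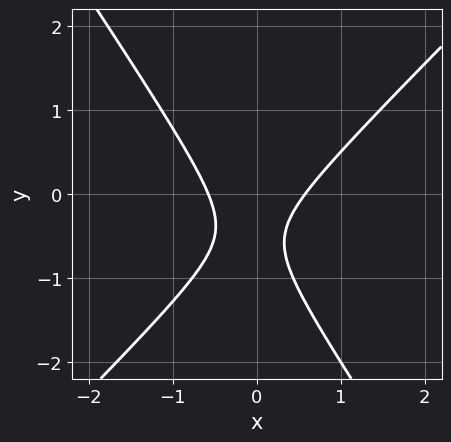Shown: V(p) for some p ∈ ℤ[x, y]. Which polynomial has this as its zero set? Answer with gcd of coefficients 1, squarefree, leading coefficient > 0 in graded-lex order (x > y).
3*x^2 - x*y - 2*y^2 - 2*y - 1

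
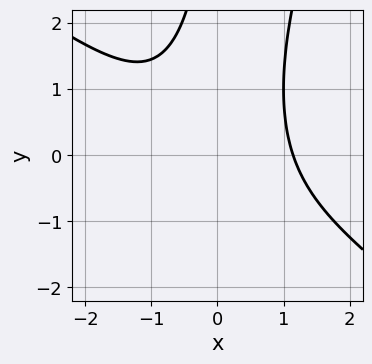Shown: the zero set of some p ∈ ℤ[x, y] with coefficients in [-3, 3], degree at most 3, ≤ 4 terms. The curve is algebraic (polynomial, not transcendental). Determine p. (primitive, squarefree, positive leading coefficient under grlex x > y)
1. deg p = 3.
2. Checking where it meets the axes: no y-intercept at any integer in the box.
3. Matching integer coefficients to the picture gives p.

2*x^3 + 2*x^2*y - x*y^2 - 3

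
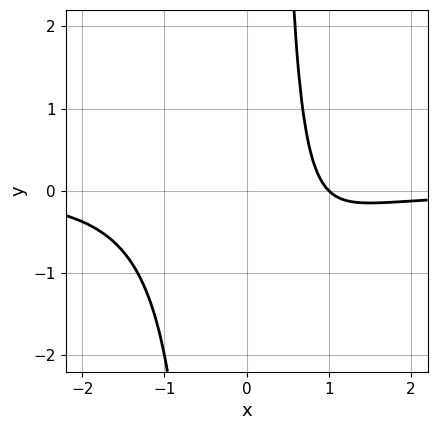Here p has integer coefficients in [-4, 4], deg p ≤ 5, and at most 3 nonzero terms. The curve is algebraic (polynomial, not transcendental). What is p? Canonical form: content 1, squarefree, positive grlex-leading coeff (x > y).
deg p = 4. The shape is more complex than any degree-3 curve.
Against the integer gridlines: it misses every integer gridline on the y-axis; it meets the x-axis at x = 1 (among the integer gridlines).
The integer polynomial consistent with all of this is the stated p.

x^3*y + x - 1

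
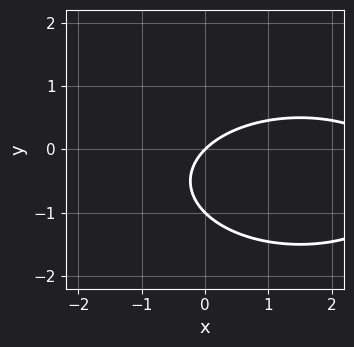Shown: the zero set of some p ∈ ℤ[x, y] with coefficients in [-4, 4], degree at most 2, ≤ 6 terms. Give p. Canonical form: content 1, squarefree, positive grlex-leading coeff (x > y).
x^2 + 3*y^2 - 3*x + 3*y

1. The degree is 2 — the shape is more complex than any degree-1 curve.
2. From the axis intercepts and sections: among the integer gridlines, it crosses the y-axis at y ∈ {-1, 0}; it crosses the x-axis at the gridline x = 0.
3. Assembling these constraints gives the stated polynomial.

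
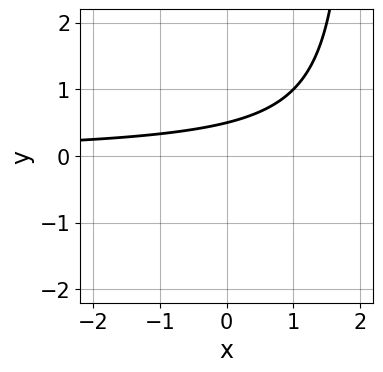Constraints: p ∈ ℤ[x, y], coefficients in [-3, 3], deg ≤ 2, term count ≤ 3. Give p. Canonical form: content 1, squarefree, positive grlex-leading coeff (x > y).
deg p = 2. A generic line meets the curve in up to 2 points.
Observable constraints: it misses every integer gridline on the x-axis.
Matching integer coefficients to the picture gives p.

x*y - 2*y + 1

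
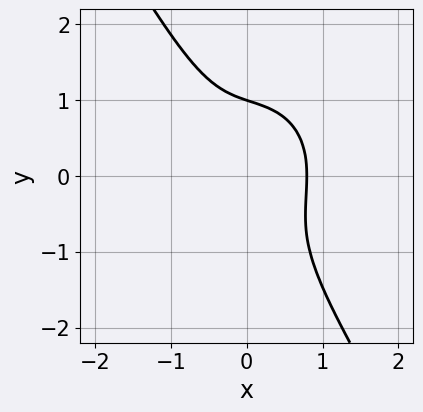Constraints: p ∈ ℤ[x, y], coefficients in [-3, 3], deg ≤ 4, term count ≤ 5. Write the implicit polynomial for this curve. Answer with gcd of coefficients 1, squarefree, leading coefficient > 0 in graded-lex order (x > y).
First, the degree is 3 — the shape is more complex than any degree-2 curve.
Next, checking where it meets the axes: it crosses the y-axis at the gridline y = 1.
Finally, together with the visible shape, these determine p as stated.

2*x^3 + x*y^2 + y^3 - 1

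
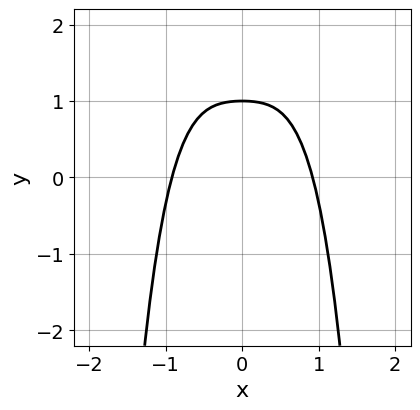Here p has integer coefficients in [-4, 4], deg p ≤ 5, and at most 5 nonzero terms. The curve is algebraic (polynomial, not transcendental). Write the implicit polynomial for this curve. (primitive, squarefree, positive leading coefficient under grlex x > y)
(a) deg p = 4. The shape is more complex than any degree-3 curve.
(b) Symmetries: the x ↦ −x reflection is a symmetry, so x appears only in even powers.
(c) Against the integer gridlines: it crosses the y-axis at the gridline y = 1.
(d) Matching integer coefficients to the picture gives p.

3*x^4 + x^2 + 3*y - 3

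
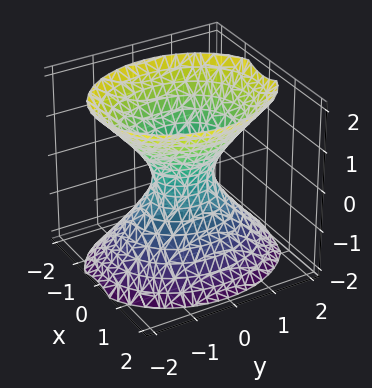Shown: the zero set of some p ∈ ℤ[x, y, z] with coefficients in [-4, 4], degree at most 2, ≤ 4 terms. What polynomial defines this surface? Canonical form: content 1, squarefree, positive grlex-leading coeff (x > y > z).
3*x^2 + 2*y^2 - 2*z^2 - 1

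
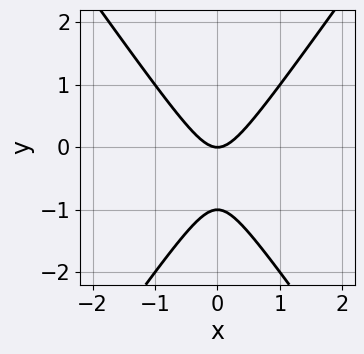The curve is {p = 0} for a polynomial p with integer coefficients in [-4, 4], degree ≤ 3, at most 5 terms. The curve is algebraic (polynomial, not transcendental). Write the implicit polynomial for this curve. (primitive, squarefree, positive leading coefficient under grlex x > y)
2*x^2 - y^2 - y

The degree is 2 — a generic line meets the curve in up to 2 points.
Symmetries: the x ↦ −x reflection is a symmetry, so x appears only in even powers.
Against the integer gridlines: the y-axis gridline crossings are at y ∈ {-1, 0}; it meets the x-axis at x = 0 (among the integer gridlines).
Matching integer coefficients to the picture gives p.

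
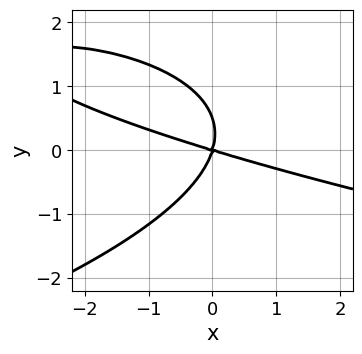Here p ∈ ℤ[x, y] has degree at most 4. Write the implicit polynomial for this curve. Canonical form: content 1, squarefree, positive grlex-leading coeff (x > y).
1. Degree: the shape is more complex than any degree-2 curve, so deg p = 3.
2. Observable constraints: it meets the y-axis at y = 0 (among the integer gridlines); it meets the x-axis at x = 0 (among the integer gridlines).
3. Putting this together gives p.

2*y^3 + x^2 + 3*x*y - y^2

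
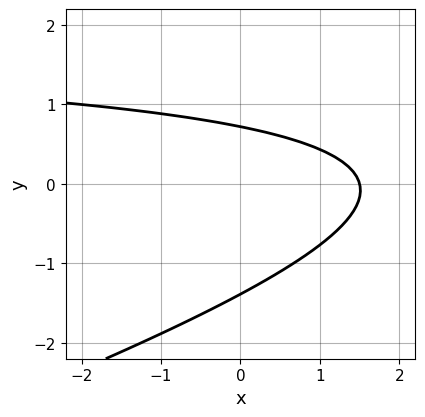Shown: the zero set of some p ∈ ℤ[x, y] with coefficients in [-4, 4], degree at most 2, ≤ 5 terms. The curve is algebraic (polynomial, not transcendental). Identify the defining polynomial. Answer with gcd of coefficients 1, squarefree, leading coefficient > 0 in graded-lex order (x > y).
First, the degree is 2 — the shape is more complex than any degree-1 curve.
Finally, matching integer coefficients to the picture gives p.

x*y - 3*y^2 - 2*x - 2*y + 3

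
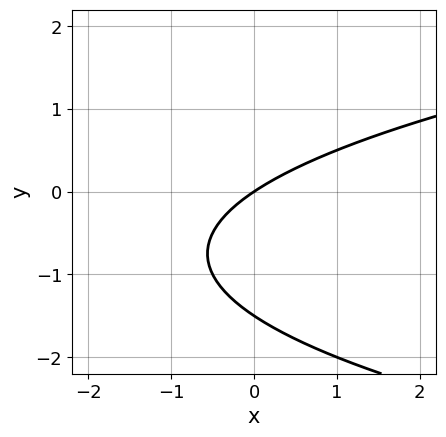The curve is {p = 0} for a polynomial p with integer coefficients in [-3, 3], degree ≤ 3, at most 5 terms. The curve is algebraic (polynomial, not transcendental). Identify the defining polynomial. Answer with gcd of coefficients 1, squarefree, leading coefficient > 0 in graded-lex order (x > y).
deg p = 2. The shape is more complex than any degree-1 curve.
From the axis intercepts and sections: it crosses the y-axis at the gridline y = 0; one x-axis crossing is at x = 0.
Matching integer coefficients to the picture gives p.

2*y^2 - 2*x + 3*y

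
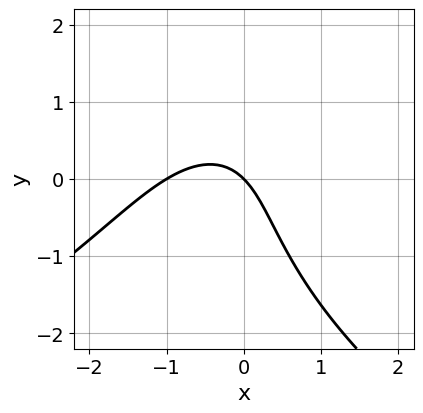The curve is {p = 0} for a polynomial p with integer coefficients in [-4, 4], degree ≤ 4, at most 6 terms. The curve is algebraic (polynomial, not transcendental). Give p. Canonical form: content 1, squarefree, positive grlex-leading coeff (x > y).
y^3 + 3*x^2 - 2*x*y + 3*x + 3*y

(a) The degree is 3 — the shape is more complex than any degree-2 curve.
(b) Observable constraints: the x-axis gridline crossings are at x ∈ {-1, 0}; one y-axis crossing is at y = 0.
(c) Together with the visible shape, these determine p as stated.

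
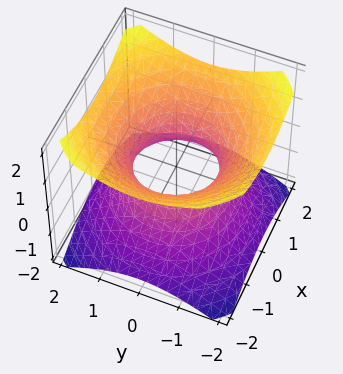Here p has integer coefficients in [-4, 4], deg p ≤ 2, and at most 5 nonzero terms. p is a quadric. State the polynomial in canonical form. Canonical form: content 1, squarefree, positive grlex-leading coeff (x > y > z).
Degree: one connected sheet with a waist; a quadric, so deg p = 2.
Symmetries: the surface is invariant under rotation about z: p = q(x² + y², z); it's symmetric under z → −z, forcing even powers of z.
Observable constraints: a circular section at z = 1 has radius between 1 and 2; the y-axis gridline crossings are at y ∈ {-1, 1}; among the integer gridlines, it crosses the x-axis at x ∈ {-1, 1}.
The integer polynomial consistent with all of this is the stated p.

2*x^2 + 2*y^2 - 3*z^2 - 2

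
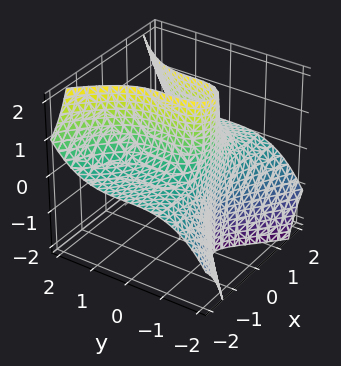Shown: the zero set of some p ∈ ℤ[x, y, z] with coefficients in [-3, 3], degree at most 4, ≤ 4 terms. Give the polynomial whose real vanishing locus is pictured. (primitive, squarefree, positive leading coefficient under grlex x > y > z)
2*x^2*z - y^3 - 1

(a) The degree is 3 — a generic line meets the surface in up to 3 points.
(b) From the axis intercepts and sections: the surface avoids every integer z-axis point in the box; one y-axis crossing is at y = -1; no x-intercept at any integer in the box.
(c) Fitting integer coefficients to these (and the overall shape) gives p.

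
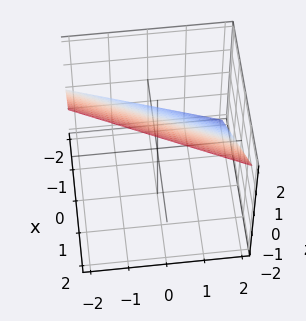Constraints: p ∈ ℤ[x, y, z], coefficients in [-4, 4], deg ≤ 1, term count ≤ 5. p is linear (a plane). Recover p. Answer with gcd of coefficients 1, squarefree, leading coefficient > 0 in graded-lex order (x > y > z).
First, deg p = 1. Every cross-section is a straight line — this is a plane.
Then, reading off the gridlines: it crosses the z-axis at the gridline z = 1; it crosses the y-axis at the gridline y = 2; it meets the x-axis at x = -1 (among the integer gridlines).
Finally, solving for integer coefficients yields p as stated.

2*x - y - 2*z + 2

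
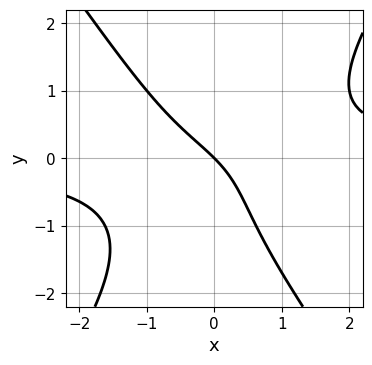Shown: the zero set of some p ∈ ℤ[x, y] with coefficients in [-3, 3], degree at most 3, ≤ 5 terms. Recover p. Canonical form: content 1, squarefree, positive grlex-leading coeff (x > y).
Degree: the shape is more complex than any degree-2 curve, so deg p = 3.
Observable constraints: one x-axis crossing is at x = 0; one y-axis crossing is at y = 0.
These observations pin down the coefficients.

2*x^2*y - y^3 - y^2 - 2*x - 2*y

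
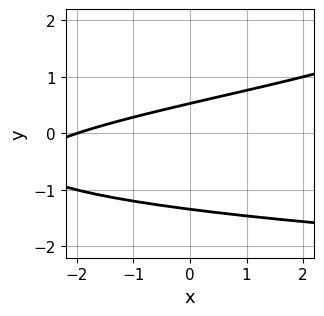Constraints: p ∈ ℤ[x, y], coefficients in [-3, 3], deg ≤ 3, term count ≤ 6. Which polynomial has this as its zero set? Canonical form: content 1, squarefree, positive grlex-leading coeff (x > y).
(a) The degree is 3 — the shape is more complex than any degree-2 curve.
(b) From the visible intercepts: it meets the x-axis at x = -2 (among the integer gridlines).
(c) Fitting integer coefficients to these (and the overall shape) gives p.

y^3 - 2*y^2 + x - 3*y + 2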